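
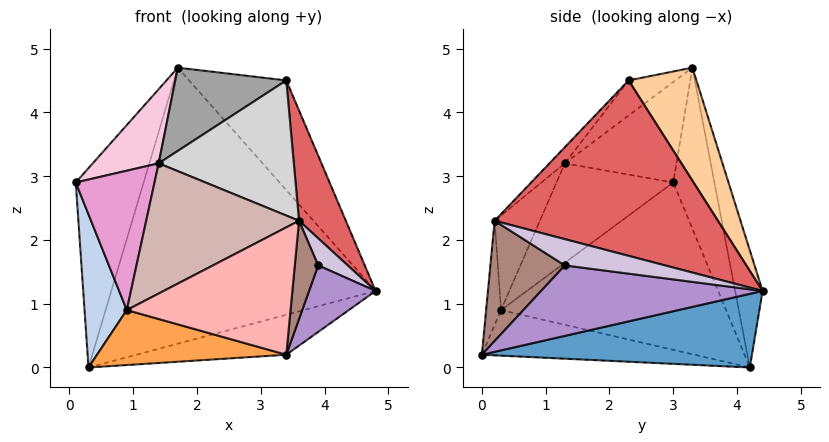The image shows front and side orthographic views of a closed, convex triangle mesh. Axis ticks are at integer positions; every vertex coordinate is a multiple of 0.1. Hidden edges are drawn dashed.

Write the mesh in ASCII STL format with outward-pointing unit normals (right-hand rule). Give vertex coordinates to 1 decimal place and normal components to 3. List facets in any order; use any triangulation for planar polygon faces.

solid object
 facet normal 0.249 0.138 -0.958
  outer loop
   vertex 0.3 4.2 0.0
   vertex 4.8 4.4 1.2
   vertex 3.4 0.0 0.2
  endloop
 endfacet
 facet normal -0.973 -0.183 -0.143
  outer loop
   vertex 0.9 0.3 0.9
   vertex 0.1 3.0 2.9
   vertex 0.3 4.2 0.0
  endloop
 endfacet
 facet normal -0.289 -0.257 -0.922
  outer loop
   vertex 0.9 0.3 0.9
   vertex 0.3 4.2 0.0
   vertex 3.4 0.0 0.2
  endloop
 endfacet
 facet normal 0.455 0.651 0.607
  outer loop
   vertex 1.7 3.3 4.7
   vertex 3.4 2.3 4.5
   vertex 4.8 4.4 1.2
  endloop
 endfacet
 facet normal -0.494 0.815 0.303
  outer loop
   vertex 1.7 3.3 4.7
   vertex 0.3 4.2 0.0
   vertex 0.1 3.0 2.9
  endloop
 endfacet
 facet normal -0.101 0.971 0.216
  outer loop
   vertex 1.7 3.3 4.7
   vertex 4.8 4.4 1.2
   vertex 0.3 4.2 0.0
  endloop
 endfacet
 facet normal 0.941 -0.197 0.274
  outer loop
   vertex 3.6 0.2 2.3
   vertex 4.8 4.4 1.2
   vertex 3.4 2.3 4.5
  endloop
 endfacet
 facet normal -0.090 -0.991 0.103
  outer loop
   vertex 3.6 0.2 2.3
   vertex 0.9 0.3 0.9
   vertex 3.4 0.0 0.2
  endloop
 endfacet
 facet normal 0.955 -0.287 -0.075
  outer loop
   vertex 3.9 1.3 1.6
   vertex 3.4 0.0 0.2
   vertex 4.8 4.4 1.2
  endloop
 endfacet
 facet normal 0.959 -0.283 -0.033
  outer loop
   vertex 3.9 1.3 1.6
   vertex 4.8 4.4 1.2
   vertex 3.6 0.2 2.3
  endloop
 endfacet
 facet normal 0.952 -0.299 -0.062
  outer loop
   vertex 3.9 1.3 1.6
   vertex 3.6 0.2 2.3
   vertex 3.4 0.0 0.2
  endloop
 endfacet
 facet normal -0.256 -0.865 0.432
  outer loop
   vertex 1.4 1.3 3.2
   vertex 0.9 0.3 0.9
   vertex 3.6 0.2 2.3
  endloop
 endfacet
 facet normal -0.763 -0.515 0.390
  outer loop
   vertex 1.4 1.3 3.2
   vertex 0.1 3.0 2.9
   vertex 0.9 0.3 0.9
  endloop
 endfacet
 facet normal -0.656 -0.387 0.648
  outer loop
   vertex 1.4 1.3 3.2
   vertex 1.7 3.3 4.7
   vertex 0.1 3.0 2.9
  endloop
 endfacet
 facet normal -0.236 -0.560 0.794
  outer loop
   vertex 1.4 1.3 3.2
   vertex 3.4 2.3 4.5
   vertex 1.7 3.3 4.7
  endloop
 endfacet
 facet normal -0.082 -0.725 0.684
  outer loop
   vertex 1.4 1.3 3.2
   vertex 3.6 0.2 2.3
   vertex 3.4 2.3 4.5
  endloop
 endfacet
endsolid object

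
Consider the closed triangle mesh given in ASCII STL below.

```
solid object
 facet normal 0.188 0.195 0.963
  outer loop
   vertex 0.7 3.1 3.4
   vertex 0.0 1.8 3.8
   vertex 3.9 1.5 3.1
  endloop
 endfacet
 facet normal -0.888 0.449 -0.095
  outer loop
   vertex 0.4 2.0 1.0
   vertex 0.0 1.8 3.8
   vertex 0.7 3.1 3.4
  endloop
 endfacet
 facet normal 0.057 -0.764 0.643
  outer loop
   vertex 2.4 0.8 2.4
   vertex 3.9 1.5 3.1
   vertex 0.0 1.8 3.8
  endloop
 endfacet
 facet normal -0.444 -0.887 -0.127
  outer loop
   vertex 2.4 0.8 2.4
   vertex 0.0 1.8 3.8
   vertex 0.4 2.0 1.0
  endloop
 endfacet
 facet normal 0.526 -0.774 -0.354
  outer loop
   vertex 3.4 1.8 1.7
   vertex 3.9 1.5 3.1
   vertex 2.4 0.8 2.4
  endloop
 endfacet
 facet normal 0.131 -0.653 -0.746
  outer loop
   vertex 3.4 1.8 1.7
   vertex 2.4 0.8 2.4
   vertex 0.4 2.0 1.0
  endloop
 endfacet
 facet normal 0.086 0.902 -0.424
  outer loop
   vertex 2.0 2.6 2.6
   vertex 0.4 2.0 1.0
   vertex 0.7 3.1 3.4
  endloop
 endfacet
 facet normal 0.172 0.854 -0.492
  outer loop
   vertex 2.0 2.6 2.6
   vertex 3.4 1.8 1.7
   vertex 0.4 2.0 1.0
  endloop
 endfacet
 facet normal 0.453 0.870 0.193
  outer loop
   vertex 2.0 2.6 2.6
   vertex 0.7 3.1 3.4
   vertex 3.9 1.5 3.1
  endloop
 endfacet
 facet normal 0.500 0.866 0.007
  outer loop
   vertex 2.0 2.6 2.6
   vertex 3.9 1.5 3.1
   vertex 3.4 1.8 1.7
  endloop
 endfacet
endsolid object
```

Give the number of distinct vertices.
7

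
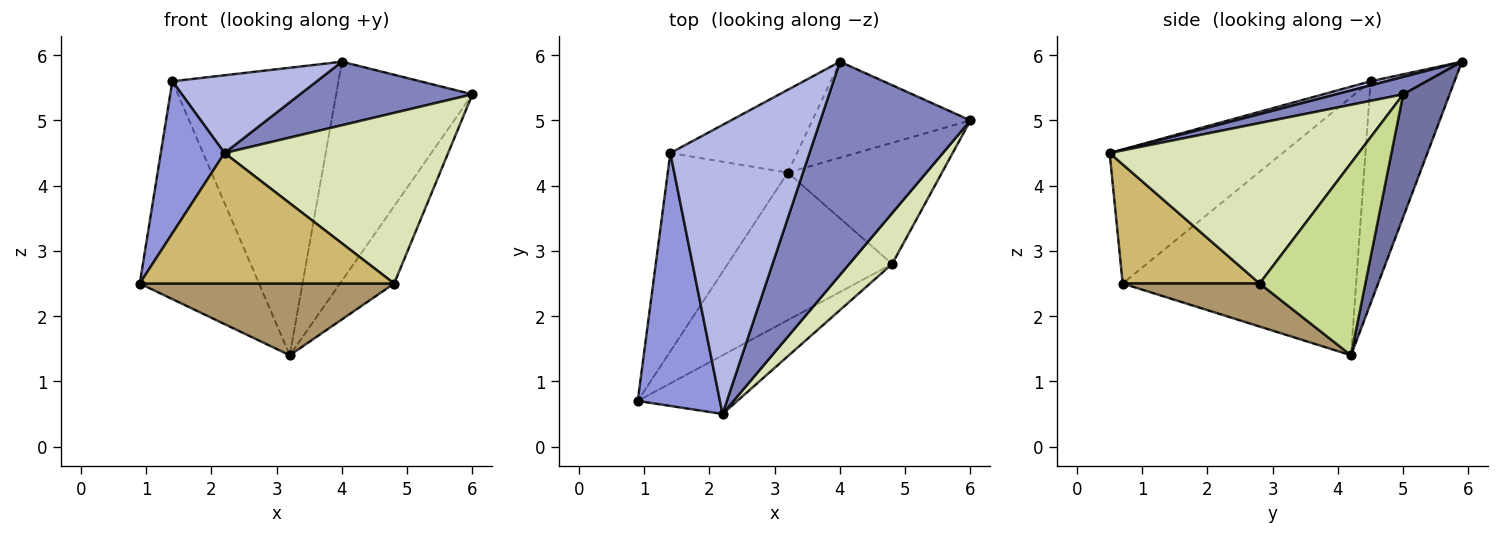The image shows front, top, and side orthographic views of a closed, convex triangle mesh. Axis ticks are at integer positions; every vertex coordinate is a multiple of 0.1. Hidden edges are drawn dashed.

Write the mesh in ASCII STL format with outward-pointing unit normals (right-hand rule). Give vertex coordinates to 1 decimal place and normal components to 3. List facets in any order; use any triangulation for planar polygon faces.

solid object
 facet normal 0.298 0.874 -0.383
  outer loop
   vertex 3.2 4.2 1.4
   vertex 4.0 5.9 5.9
   vertex 6.0 5.0 5.4
  endloop
 endfacet
 facet normal 0.110 -0.284 0.953
  outer loop
   vertex 2.2 0.5 4.5
   vertex 6.0 5.0 5.4
   vertex 4.0 5.9 5.9
  endloop
 endfacet
 facet normal -0.813 -0.300 0.499
  outer loop
   vertex 1.4 4.5 5.6
   vertex 0.9 0.7 2.5
   vertex 2.2 0.5 4.5
  endloop
 endfacet
 facet normal 0.028 -0.260 0.965
  outer loop
   vertex 1.4 4.5 5.6
   vertex 2.2 0.5 4.5
   vertex 4.0 5.9 5.9
  endloop
 endfacet
 facet normal -0.823 0.420 -0.383
  outer loop
   vertex 1.4 4.5 5.6
   vertex 3.2 4.2 1.4
   vertex 0.9 0.7 2.5
  endloop
 endfacet
 facet normal -0.437 0.864 -0.249
  outer loop
   vertex 1.4 4.5 5.6
   vertex 4.0 5.9 5.9
   vertex 3.2 4.2 1.4
  endloop
 endfacet
 facet normal 0.724 0.371 -0.581
  outer loop
   vertex 4.8 2.8 2.5
   vertex 3.2 4.2 1.4
   vertex 6.0 5.0 5.4
  endloop
 endfacet
 facet normal 0.730 -0.655 0.195
  outer loop
   vertex 4.8 2.8 2.5
   vertex 6.0 5.0 5.4
   vertex 2.2 0.5 4.5
  endloop
 endfacet
 facet normal 0.229 -0.426 -0.875
  outer loop
   vertex 4.8 2.8 2.5
   vertex 0.9 0.7 2.5
   vertex 3.2 4.2 1.4
  endloop
 endfacet
 facet normal 0.441 -0.819 -0.368
  outer loop
   vertex 4.8 2.8 2.5
   vertex 2.2 0.5 4.5
   vertex 0.9 0.7 2.5
  endloop
 endfacet
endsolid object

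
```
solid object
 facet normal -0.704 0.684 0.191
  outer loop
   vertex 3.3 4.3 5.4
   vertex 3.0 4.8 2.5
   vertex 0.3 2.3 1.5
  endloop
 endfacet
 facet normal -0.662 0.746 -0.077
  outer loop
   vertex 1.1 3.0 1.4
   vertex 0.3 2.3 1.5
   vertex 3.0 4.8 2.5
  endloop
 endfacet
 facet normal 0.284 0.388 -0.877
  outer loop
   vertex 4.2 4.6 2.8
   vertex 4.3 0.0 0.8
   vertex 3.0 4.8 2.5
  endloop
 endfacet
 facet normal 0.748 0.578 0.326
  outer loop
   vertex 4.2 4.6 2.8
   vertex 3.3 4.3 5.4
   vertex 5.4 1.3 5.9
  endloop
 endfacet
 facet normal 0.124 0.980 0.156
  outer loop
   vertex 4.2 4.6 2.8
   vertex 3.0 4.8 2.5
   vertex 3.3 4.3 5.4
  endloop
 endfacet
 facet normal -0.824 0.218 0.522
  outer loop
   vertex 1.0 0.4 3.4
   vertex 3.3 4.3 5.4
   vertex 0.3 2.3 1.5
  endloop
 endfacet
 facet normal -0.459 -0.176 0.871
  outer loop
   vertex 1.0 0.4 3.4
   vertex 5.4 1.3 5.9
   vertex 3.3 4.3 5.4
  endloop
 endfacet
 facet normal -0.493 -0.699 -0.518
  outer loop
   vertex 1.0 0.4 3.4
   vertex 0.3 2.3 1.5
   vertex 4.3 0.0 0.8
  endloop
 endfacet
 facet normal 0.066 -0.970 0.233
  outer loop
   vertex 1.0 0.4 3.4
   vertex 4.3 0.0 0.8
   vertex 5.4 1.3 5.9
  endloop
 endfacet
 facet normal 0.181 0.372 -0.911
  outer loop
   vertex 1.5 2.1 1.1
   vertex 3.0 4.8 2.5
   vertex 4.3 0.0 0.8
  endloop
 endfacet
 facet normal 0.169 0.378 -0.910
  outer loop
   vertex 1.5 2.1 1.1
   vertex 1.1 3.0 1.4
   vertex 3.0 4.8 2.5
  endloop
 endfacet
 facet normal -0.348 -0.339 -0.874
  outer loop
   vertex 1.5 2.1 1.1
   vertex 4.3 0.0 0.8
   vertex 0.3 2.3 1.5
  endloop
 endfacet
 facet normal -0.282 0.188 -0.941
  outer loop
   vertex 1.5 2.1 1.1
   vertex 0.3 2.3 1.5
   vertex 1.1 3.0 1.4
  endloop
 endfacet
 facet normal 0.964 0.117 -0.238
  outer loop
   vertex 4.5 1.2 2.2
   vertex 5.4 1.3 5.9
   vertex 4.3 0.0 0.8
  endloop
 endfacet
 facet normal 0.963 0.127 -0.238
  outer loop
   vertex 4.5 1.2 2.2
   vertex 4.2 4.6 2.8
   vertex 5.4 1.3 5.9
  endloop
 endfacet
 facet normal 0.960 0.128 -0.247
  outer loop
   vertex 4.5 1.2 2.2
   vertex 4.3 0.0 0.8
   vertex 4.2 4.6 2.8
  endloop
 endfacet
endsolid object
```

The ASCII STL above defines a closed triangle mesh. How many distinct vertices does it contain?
10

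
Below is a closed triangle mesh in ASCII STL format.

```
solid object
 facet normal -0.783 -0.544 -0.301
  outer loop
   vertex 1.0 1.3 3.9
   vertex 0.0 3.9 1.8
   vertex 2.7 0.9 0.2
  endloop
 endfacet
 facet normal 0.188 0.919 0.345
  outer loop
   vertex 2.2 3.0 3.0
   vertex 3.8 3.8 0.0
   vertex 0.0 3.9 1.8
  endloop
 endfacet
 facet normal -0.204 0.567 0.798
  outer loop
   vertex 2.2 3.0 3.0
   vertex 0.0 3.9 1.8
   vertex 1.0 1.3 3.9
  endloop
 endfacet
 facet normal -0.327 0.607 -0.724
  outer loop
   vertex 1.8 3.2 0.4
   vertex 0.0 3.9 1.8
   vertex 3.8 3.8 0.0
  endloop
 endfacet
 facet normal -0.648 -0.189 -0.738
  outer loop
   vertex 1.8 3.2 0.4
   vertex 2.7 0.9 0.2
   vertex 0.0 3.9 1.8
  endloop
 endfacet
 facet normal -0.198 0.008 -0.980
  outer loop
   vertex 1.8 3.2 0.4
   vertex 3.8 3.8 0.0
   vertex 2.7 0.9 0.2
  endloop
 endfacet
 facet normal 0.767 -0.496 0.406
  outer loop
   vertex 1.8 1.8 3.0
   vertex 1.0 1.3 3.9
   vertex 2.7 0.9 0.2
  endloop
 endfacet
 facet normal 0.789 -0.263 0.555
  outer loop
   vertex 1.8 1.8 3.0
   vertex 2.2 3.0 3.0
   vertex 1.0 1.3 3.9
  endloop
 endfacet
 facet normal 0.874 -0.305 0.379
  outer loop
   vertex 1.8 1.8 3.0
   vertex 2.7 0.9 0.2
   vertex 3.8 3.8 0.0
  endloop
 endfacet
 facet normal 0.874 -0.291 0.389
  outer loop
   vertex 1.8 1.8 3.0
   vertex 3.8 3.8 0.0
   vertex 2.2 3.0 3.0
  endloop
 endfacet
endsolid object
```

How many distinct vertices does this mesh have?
7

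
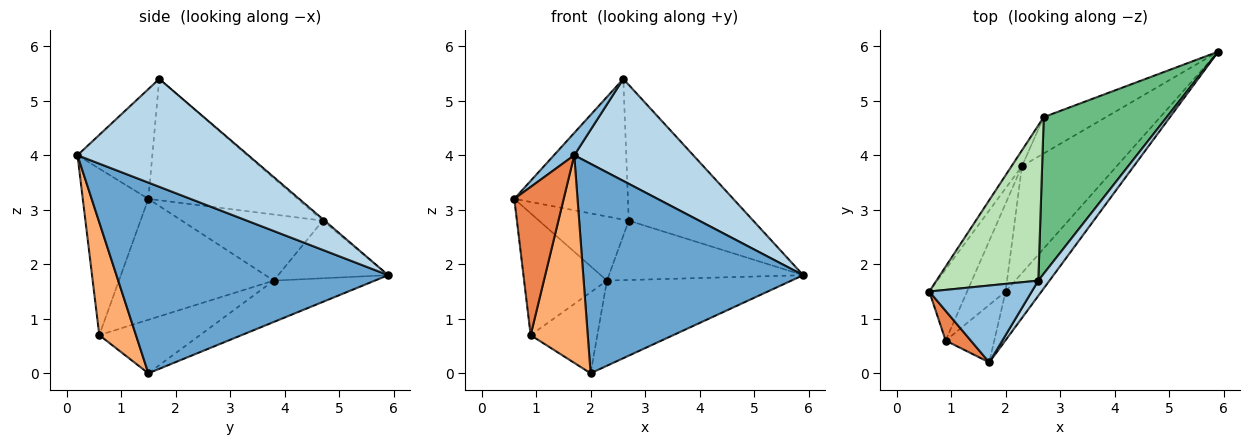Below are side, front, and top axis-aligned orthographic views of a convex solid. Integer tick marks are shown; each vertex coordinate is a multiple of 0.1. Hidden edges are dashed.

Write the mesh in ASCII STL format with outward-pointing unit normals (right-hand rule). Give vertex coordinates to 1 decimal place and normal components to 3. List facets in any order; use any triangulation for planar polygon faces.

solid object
 facet normal 0.769 -0.623 -0.145
  outer loop
   vertex 2.0 1.5 0.0
   vertex 5.9 5.9 1.8
   vertex 1.7 0.2 4.0
  endloop
 endfacet
 facet normal -0.717 -0.195 0.669
  outer loop
   vertex 2.6 1.7 5.4
   vertex 0.6 1.5 3.2
   vertex 1.7 0.2 4.0
  endloop
 endfacet
 facet normal 0.818 -0.570 0.085
  outer loop
   vertex 2.6 1.7 5.4
   vertex 1.7 0.2 4.0
   vertex 5.9 5.9 1.8
  endloop
 endfacet
 facet normal -0.323 0.589 -0.740
  outer loop
   vertex 2.3 3.8 1.7
   vertex 5.9 5.9 1.8
   vertex 2.0 1.5 0.0
  endloop
 endfacet
 facet normal -0.793 -0.597 0.120
  outer loop
   vertex 0.9 0.6 0.7
   vertex 1.7 0.2 4.0
   vertex 0.6 1.5 3.2
  endloop
 endfacet
 facet normal 0.526 -0.820 -0.227
  outer loop
   vertex 0.9 0.6 0.7
   vertex 2.0 1.5 0.0
   vertex 1.7 0.2 4.0
  endloop
 endfacet
 facet normal -0.850 0.455 -0.266
  outer loop
   vertex 0.9 0.6 0.7
   vertex 0.6 1.5 3.2
   vertex 2.3 3.8 1.7
  endloop
 endfacet
 facet normal -0.715 0.474 -0.515
  outer loop
   vertex 0.9 0.6 0.7
   vertex 2.3 3.8 1.7
   vertex 2.0 1.5 0.0
  endloop
 endfacet
 facet normal -0.010 0.655 0.755
  outer loop
   vertex 2.7 4.7 2.8
   vertex 2.6 1.7 5.4
   vertex 5.9 5.9 1.8
  endloop
 endfacet
 facet normal -0.435 0.768 -0.470
  outer loop
   vertex 2.7 4.7 2.8
   vertex 5.9 5.9 1.8
   vertex 2.3 3.8 1.7
  endloop
 endfacet
 facet normal -0.662 0.504 0.556
  outer loop
   vertex 2.7 4.7 2.8
   vertex 0.6 1.5 3.2
   vertex 2.6 1.7 5.4
  endloop
 endfacet
 facet normal -0.836 0.532 -0.131
  outer loop
   vertex 2.7 4.7 2.8
   vertex 2.3 3.8 1.7
   vertex 0.6 1.5 3.2
  endloop
 endfacet
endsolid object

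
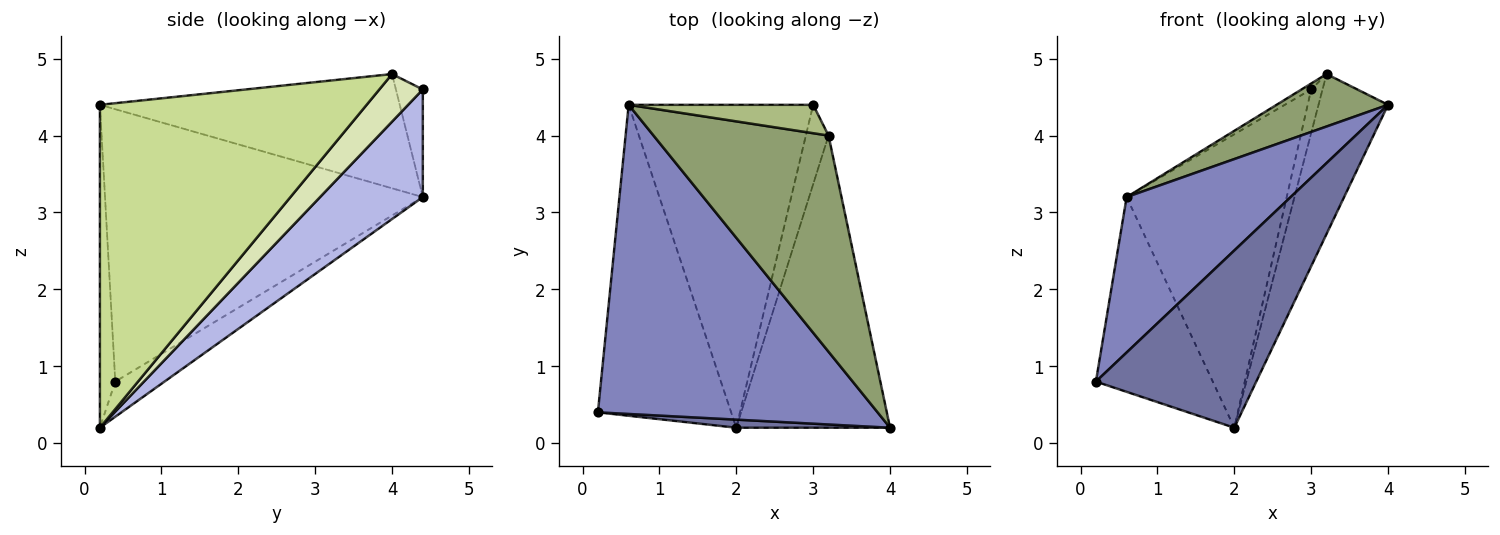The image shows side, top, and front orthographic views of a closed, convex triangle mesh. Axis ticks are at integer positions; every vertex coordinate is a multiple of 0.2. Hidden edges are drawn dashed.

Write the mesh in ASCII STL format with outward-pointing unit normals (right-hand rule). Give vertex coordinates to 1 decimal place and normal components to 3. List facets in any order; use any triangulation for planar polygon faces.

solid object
 facet normal -0.095 -0.994 0.045
  outer loop
   vertex 2.0 0.2 0.2
   vertex 4.0 0.2 4.4
   vertex 0.2 0.4 0.8
  endloop
 endfacet
 facet normal -0.656 -0.339 0.674
  outer loop
   vertex 0.6 4.4 3.2
   vertex 0.2 0.4 0.8
   vertex 4.0 0.2 4.4
  endloop
 endfacet
 facet normal -0.218 0.518 -0.827
  outer loop
   vertex 0.6 4.4 3.2
   vertex 2.0 0.2 0.2
   vertex 0.2 0.4 0.8
  endloop
 endfacet
 facet normal 0.396 0.617 -0.679
  outer loop
   vertex 0.6 4.4 3.2
   vertex 3.0 4.4 4.6
   vertex 2.0 0.2 0.2
  endloop
 endfacet
 facet normal -0.536 -0.199 0.821
  outer loop
   vertex 3.2 4.0 4.8
   vertex 0.6 4.4 3.2
   vertex 4.0 0.2 4.4
  endloop
 endfacet
 facet normal -0.496 0.177 0.850
  outer loop
   vertex 3.2 4.0 4.8
   vertex 3.0 4.4 4.6
   vertex 0.6 4.4 3.2
  endloop
 endfacet
 facet normal 0.879 0.229 -0.419
  outer loop
   vertex 3.2 4.0 4.8
   vertex 4.0 0.2 4.4
   vertex 2.0 0.2 0.2
  endloop
 endfacet
 facet normal 0.878 0.230 -0.419
  outer loop
   vertex 3.2 4.0 4.8
   vertex 2.0 0.2 0.2
   vertex 3.0 4.4 4.6
  endloop
 endfacet
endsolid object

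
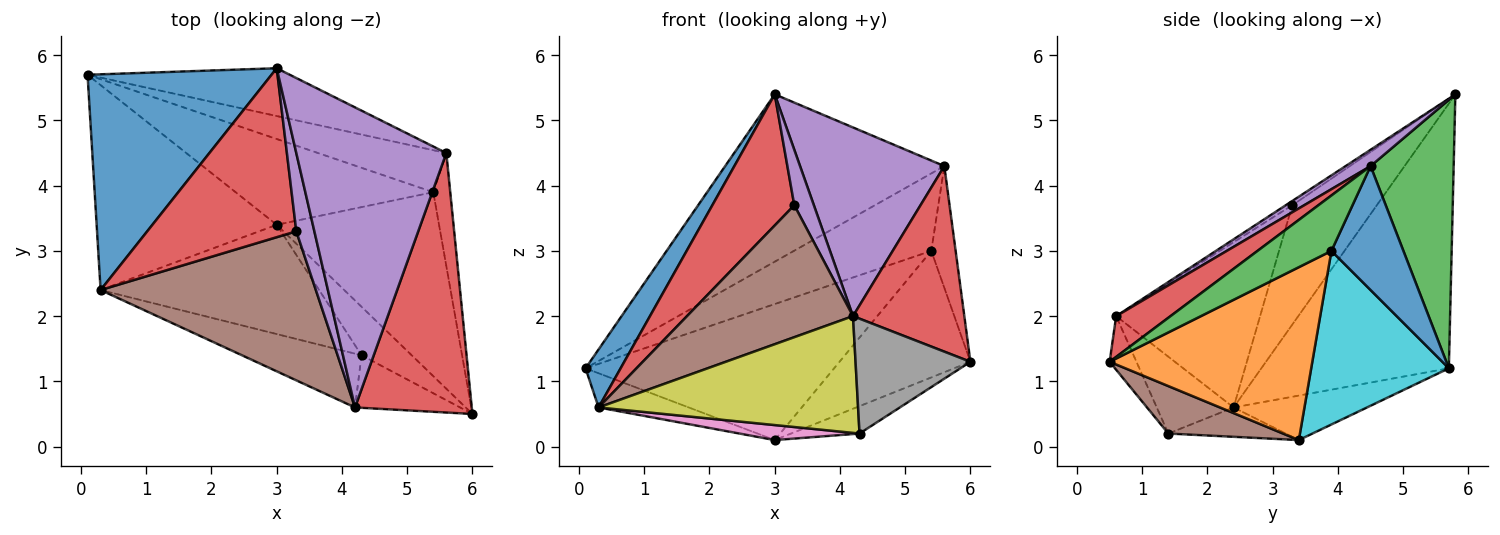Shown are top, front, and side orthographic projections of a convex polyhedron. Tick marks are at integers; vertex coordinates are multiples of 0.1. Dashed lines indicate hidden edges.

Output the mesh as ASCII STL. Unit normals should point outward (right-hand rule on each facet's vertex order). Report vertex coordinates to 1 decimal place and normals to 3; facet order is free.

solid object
 facet normal -0.812 -0.152 0.564
  outer loop
   vertex 0.3 2.4 0.6
   vertex 3.0 5.8 5.4
   vertex 0.1 5.7 1.2
  endloop
 endfacet
 facet normal -0.237 0.160 -0.958
  outer loop
   vertex 0.3 2.4 0.6
   vertex 0.1 5.7 1.2
   vertex 3.0 3.4 0.1
  endloop
 endfacet
 facet normal 0.343 0.903 -0.258
  outer loop
   vertex 5.6 4.5 4.3
   vertex 0.1 5.7 1.2
   vertex 3.0 5.8 5.4
  endloop
 endfacet
 facet normal 0.273 -0.560 0.782
  outer loop
   vertex 4.2 0.6 2.0
   vertex 6.0 0.5 1.3
   vertex 5.6 4.5 4.3
  endloop
 endfacet
 facet normal 0.092 -0.530 0.843
  outer loop
   vertex 4.2 0.6 2.0
   vertex 5.6 4.5 4.3
   vertex 3.0 5.8 5.4
  endloop
 endfacet
 facet normal 0.636 0.380 -0.672
  outer loop
   vertex 4.3 1.4 0.2
   vertex 3.0 3.4 0.1
   vertex 6.0 0.5 1.3
  endloop
 endfacet
 facet normal -0.132 -0.135 -0.982
  outer loop
   vertex 4.3 1.4 0.2
   vertex 0.3 2.4 0.6
   vertex 3.0 3.4 0.1
  endloop
 endfacet
 facet normal -0.208 -0.890 -0.407
  outer loop
   vertex 4.3 1.4 0.2
   vertex 6.0 0.5 1.3
   vertex 4.2 0.6 2.0
  endloop
 endfacet
 facet normal -0.260 -0.877 -0.404
  outer loop
   vertex 4.3 1.4 0.2
   vertex 4.2 0.6 2.0
   vertex 0.3 2.4 0.6
  endloop
 endfacet
 facet normal 0.424 0.766 -0.483
  outer loop
   vertex 5.4 3.9 3.0
   vertex 3.0 3.4 0.1
   vertex 0.1 5.7 1.2
  endloop
 endfacet
 facet normal 0.418 0.799 -0.433
  outer loop
   vertex 5.4 3.9 3.0
   vertex 0.1 5.7 1.2
   vertex 5.6 4.5 4.3
  endloop
 endfacet
 facet normal 0.660 0.426 -0.619
  outer loop
   vertex 5.4 3.9 3.0
   vertex 6.0 0.5 1.3
   vertex 3.0 3.4 0.1
  endloop
 endfacet
 facet normal 0.912 0.300 -0.279
  outer loop
   vertex 5.4 3.9 3.0
   vertex 5.6 4.5 4.3
   vertex 6.0 0.5 1.3
  endloop
 endfacet
 facet normal -0.534 -0.518 0.668
  outer loop
   vertex 3.3 3.3 3.7
   vertex 3.0 5.8 5.4
   vertex 0.3 2.4 0.6
  endloop
 endfacet
 facet normal -0.189 -0.568 0.801
  outer loop
   vertex 3.3 3.3 3.7
   vertex 4.2 0.6 2.0
   vertex 3.0 5.8 5.4
  endloop
 endfacet
 facet normal -0.498 -0.575 0.649
  outer loop
   vertex 3.3 3.3 3.7
   vertex 0.3 2.4 0.6
   vertex 4.2 0.6 2.0
  endloop
 endfacet
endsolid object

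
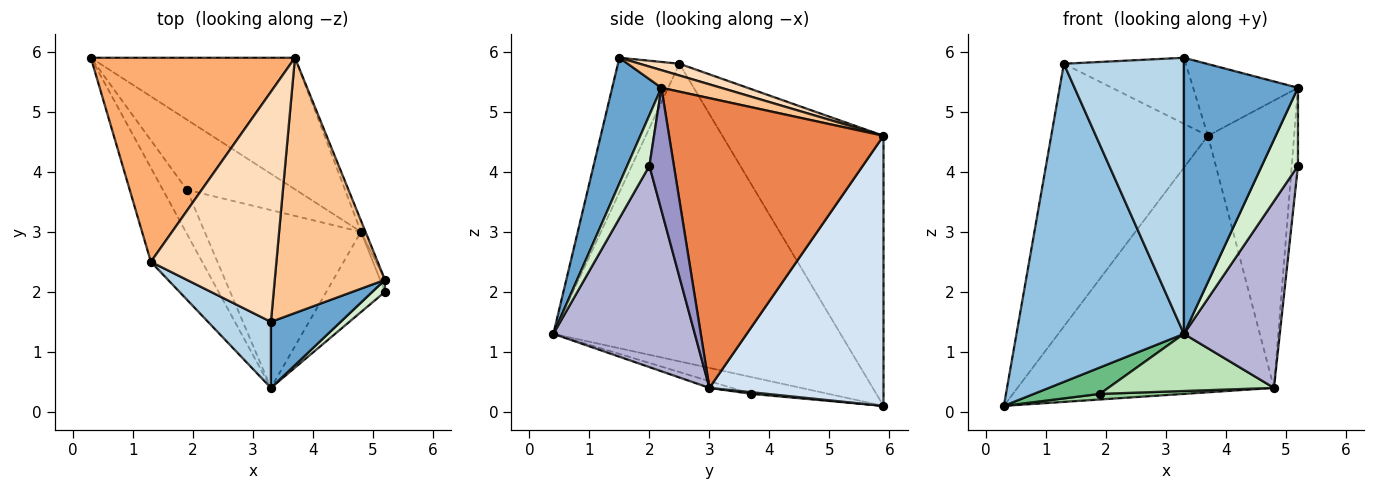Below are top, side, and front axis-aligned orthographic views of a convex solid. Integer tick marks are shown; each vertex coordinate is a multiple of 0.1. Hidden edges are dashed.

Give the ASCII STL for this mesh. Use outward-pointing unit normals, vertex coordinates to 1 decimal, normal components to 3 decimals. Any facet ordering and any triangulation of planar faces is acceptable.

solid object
 facet normal 0.387 -0.897 0.214
  outer loop
   vertex 3.3 1.5 5.9
   vertex 3.3 0.4 1.3
   vertex 5.2 2.2 5.4
  endloop
 endfacet
 facet normal -0.854 -0.498 -0.147
  outer loop
   vertex 1.3 2.5 5.8
   vertex 0.3 5.9 0.1
   vertex 3.3 0.4 1.3
  endloop
 endfacet
 facet normal -0.446 -0.871 0.208
  outer loop
   vertex 1.3 2.5 5.8
   vertex 3.3 0.4 1.3
   vertex 3.3 1.5 5.9
  endloop
 endfacet
 facet normal 0.517 0.762 -0.391
  outer loop
   vertex 3.7 5.9 4.6
   vertex 4.8 3.0 0.4
   vertex 0.3 5.9 0.1
  endloop
 endfacet
 facet normal 0.928 0.373 -0.015
  outer loop
   vertex 3.7 5.9 4.6
   vertex 5.2 2.2 5.4
   vertex 4.8 3.0 0.4
  endloop
 endfacet
 facet normal -0.630 0.613 0.476
  outer loop
   vertex 3.7 5.9 4.6
   vertex 0.3 5.9 0.1
   vertex 1.3 2.5 5.8
  endloop
 endfacet
 facet normal 0.152 0.267 0.952
  outer loop
   vertex 3.7 5.9 4.6
   vertex 3.3 1.5 5.9
   vertex 5.2 2.2 5.4
  endloop
 endfacet
 facet normal 0.089 0.275 0.957
  outer loop
   vertex 3.7 5.9 4.6
   vertex 1.3 2.5 5.8
   vertex 3.3 1.5 5.9
  endloop
 endfacet
 facet normal -0.515 -0.441 -0.735
  outer loop
   vertex 1.9 3.7 0.3
   vertex 3.3 0.4 1.3
   vertex 0.3 5.9 0.1
  endloop
 endfacet
 facet normal 0.015 -0.080 -0.997
  outer loop
   vertex 1.9 3.7 0.3
   vertex 0.3 5.9 0.1
   vertex 4.8 3.0 0.4
  endloop
 endfacet
 facet normal -0.041 -0.306 -0.951
  outer loop
   vertex 1.9 3.7 0.3
   vertex 4.8 3.0 0.4
   vertex 3.3 0.4 1.3
  endloop
 endfacet
 facet normal 0.520 -0.844 0.130
  outer loop
   vertex 5.2 2.0 4.1
   vertex 5.2 2.2 5.4
   vertex 3.3 0.4 1.3
  endloop
 endfacet
 facet normal 0.968 0.247 -0.038
  outer loop
   vertex 5.2 2.0 4.1
   vertex 4.8 3.0 0.4
   vertex 5.2 2.2 5.4
  endloop
 endfacet
 facet normal 0.805 -0.545 -0.234
  outer loop
   vertex 5.2 2.0 4.1
   vertex 3.3 0.4 1.3
   vertex 4.8 3.0 0.4
  endloop
 endfacet
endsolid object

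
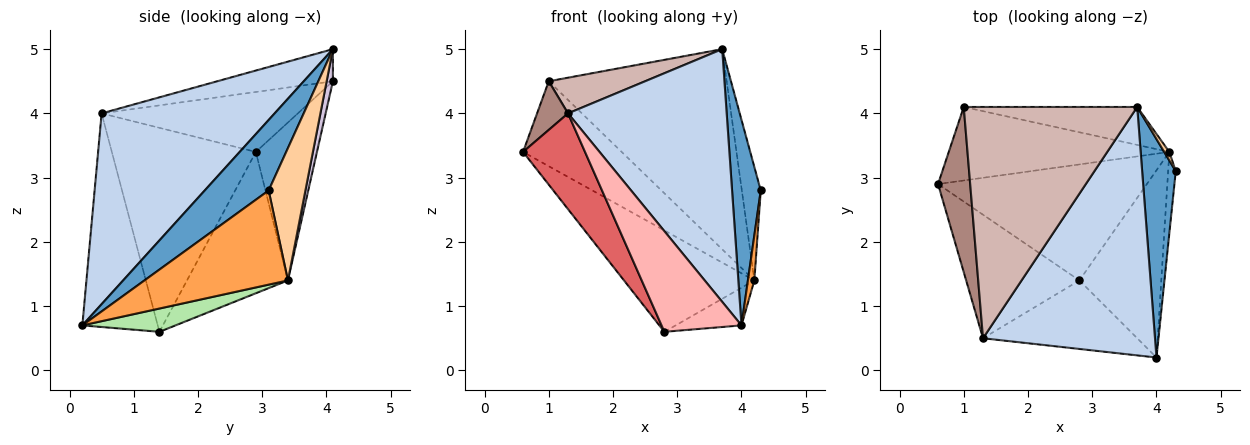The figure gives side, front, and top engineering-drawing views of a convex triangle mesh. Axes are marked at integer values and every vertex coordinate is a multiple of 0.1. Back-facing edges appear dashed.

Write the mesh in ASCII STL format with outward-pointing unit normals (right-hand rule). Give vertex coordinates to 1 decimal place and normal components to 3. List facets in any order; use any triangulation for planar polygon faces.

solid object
 facet normal 0.837 -0.375 0.399
  outer loop
   vertex 3.7 4.1 5.0
   vertex 4.0 0.2 0.7
   vertex 4.3 3.1 2.8
  endloop
 endfacet
 facet normal 0.614 -0.563 0.553
  outer loop
   vertex 1.3 0.5 4.0
   vertex 4.0 0.2 0.7
   vertex 3.7 4.1 5.0
  endloop
 endfacet
 facet normal 0.996 -0.045 -0.081
  outer loop
   vertex 4.2 3.4 1.4
   vertex 4.3 3.1 2.8
   vertex 4.0 0.2 0.7
  endloop
 endfacet
 facet normal 0.889 0.457 0.035
  outer loop
   vertex 4.2 3.4 1.4
   vertex 3.7 4.1 5.0
   vertex 4.3 3.1 2.8
  endloop
 endfacet
 facet normal -0.454 0.586 -0.671
  outer loop
   vertex 2.8 1.4 0.6
   vertex 0.6 2.9 3.4
   vertex 4.2 3.4 1.4
  endloop
 endfacet
 facet normal 0.269 0.190 -0.944
  outer loop
   vertex 2.8 1.4 0.6
   vertex 4.2 3.4 1.4
   vertex 4.0 0.2 0.7
  endloop
 endfacet
 facet normal -0.818 -0.352 -0.454
  outer loop
   vertex 2.8 1.4 0.6
   vertex 1.3 0.5 4.0
   vertex 0.6 2.9 3.4
  endloop
 endfacet
 facet normal -0.615 -0.652 -0.444
  outer loop
   vertex 2.8 1.4 0.6
   vertex 4.0 0.2 0.7
   vertex 1.3 0.5 4.0
  endloop
 endfacet
 facet normal -0.424 0.685 -0.593
  outer loop
   vertex 1.0 4.1 4.5
   vertex 4.2 3.4 1.4
   vertex 0.6 2.9 3.4
  endloop
 endfacet
 facet normal 0.034 0.982 -0.186
  outer loop
   vertex 1.0 4.1 4.5
   vertex 3.7 4.1 5.0
   vertex 4.2 3.4 1.4
  endloop
 endfacet
 facet normal -0.873 -0.138 0.468
  outer loop
   vertex 1.0 4.1 4.5
   vertex 0.6 2.9 3.4
   vertex 1.3 0.5 4.0
  endloop
 endfacet
 facet normal -0.180 -0.150 0.972
  outer loop
   vertex 1.0 4.1 4.5
   vertex 1.3 0.5 4.0
   vertex 3.7 4.1 5.0
  endloop
 endfacet
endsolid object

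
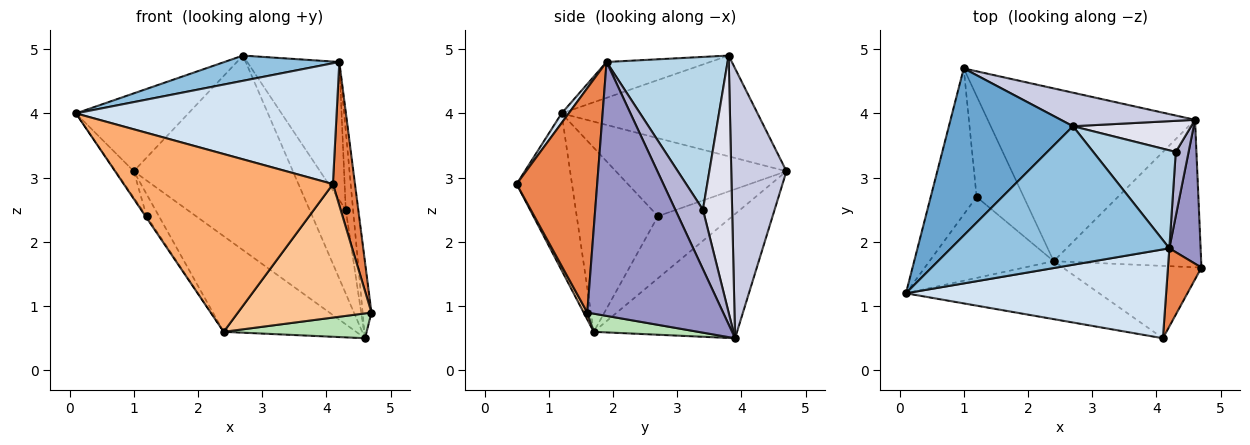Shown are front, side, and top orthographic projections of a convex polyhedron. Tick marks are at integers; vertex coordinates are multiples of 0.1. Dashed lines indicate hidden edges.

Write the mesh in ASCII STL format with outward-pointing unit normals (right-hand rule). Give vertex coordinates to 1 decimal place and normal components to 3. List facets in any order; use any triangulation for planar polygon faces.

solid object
 facet normal -0.593 0.340 0.730
  outer loop
   vertex 2.7 3.8 4.9
   vertex 1.0 4.7 3.1
   vertex 0.1 1.2 4.0
  endloop
 endfacet
 facet normal -0.159 -0.177 0.971
  outer loop
   vertex 4.2 1.9 4.8
   vertex 2.7 3.8 4.9
   vertex 0.1 1.2 4.0
  endloop
 endfacet
 facet normal 0.731 0.556 0.395
  outer loop
   vertex 4.3 3.4 2.5
   vertex 2.7 3.8 4.9
   vertex 4.2 1.9 4.8
  endloop
 endfacet
 facet normal 0.022 -0.805 0.592
  outer loop
   vertex 4.1 0.5 2.9
   vertex 4.2 1.9 4.8
   vertex 0.1 1.2 4.0
  endloop
 endfacet
 facet normal 0.955 -0.262 0.143
  outer loop
   vertex 4.1 0.5 2.9
   vertex 4.7 1.6 0.9
   vertex 4.2 1.9 4.8
  endloop
 endfacet
 facet normal -0.244 -0.922 -0.301
  outer loop
   vertex 4.1 0.5 2.9
   vertex 0.1 1.2 4.0
   vertex 2.4 1.7 0.6
  endloop
 endfacet
 facet normal 0.024 -0.879 -0.476
  outer loop
   vertex 4.1 0.5 2.9
   vertex 2.4 1.7 0.6
   vertex 4.7 1.6 0.9
  endloop
 endfacet
 facet normal -0.858 0.091 -0.505
  outer loop
   vertex 1.2 2.7 2.4
   vertex 0.1 1.2 4.0
   vertex 1.0 4.7 3.1
  endloop
 endfacet
 facet normal -0.829 0.012 -0.559
  outer loop
   vertex 1.2 2.7 2.4
   vertex 2.4 1.7 0.6
   vertex 0.1 1.2 4.0
  endloop
 endfacet
 facet normal -0.790 0.131 -0.599
  outer loop
   vertex 1.2 2.7 2.4
   vertex 1.0 4.7 3.1
   vertex 2.4 1.7 0.6
  endloop
 endfacet
 facet normal 0.121 -0.165 -0.979
  outer loop
   vertex 4.6 3.9 0.5
   vertex 4.7 1.6 0.9
   vertex 2.4 1.7 0.6
  endloop
 endfacet
 facet normal -0.464 0.429 -0.775
  outer loop
   vertex 4.6 3.9 0.5
   vertex 2.4 1.7 0.6
   vertex 1.0 4.7 3.1
  endloop
 endfacet
 facet normal 0.990 0.064 0.122
  outer loop
   vertex 4.6 3.9 0.5
   vertex 4.2 1.9 4.8
   vertex 4.7 1.6 0.9
  endloop
 endfacet
 facet normal 0.946 0.251 0.205
  outer loop
   vertex 4.6 3.9 0.5
   vertex 4.3 3.4 2.5
   vertex 4.2 1.9 4.8
  endloop
 endfacet
 facet normal 0.323 0.933 0.161
  outer loop
   vertex 4.6 3.9 0.5
   vertex 1.0 4.7 3.1
   vertex 2.7 3.8 4.9
  endloop
 endfacet
 facet normal 0.603 0.748 0.277
  outer loop
   vertex 4.6 3.9 0.5
   vertex 2.7 3.8 4.9
   vertex 4.3 3.4 2.5
  endloop
 endfacet
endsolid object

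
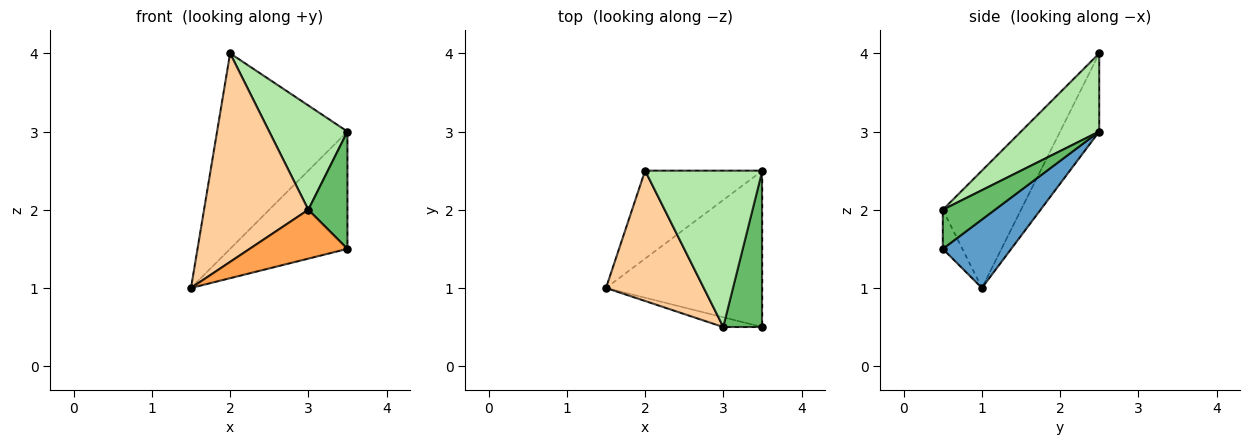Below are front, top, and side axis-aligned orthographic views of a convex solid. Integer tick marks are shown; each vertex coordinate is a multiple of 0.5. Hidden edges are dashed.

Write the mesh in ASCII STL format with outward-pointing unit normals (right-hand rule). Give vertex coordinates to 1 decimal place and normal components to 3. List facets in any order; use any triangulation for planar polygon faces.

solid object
 facet normal 0.330 0.566 -0.755
  outer loop
   vertex 3.5 2.5 3.0
   vertex 3.5 0.5 1.5
   vertex 1.5 1.0 1.0
  endloop
 endfacet
 facet normal -0.264 0.880 -0.396
  outer loop
   vertex 2.0 2.5 4.0
   vertex 3.5 2.5 3.0
   vertex 1.5 1.0 1.0
  endloop
 endfacet
 facet normal -0.192 -0.962 -0.192
  outer loop
   vertex 3.0 0.5 2.0
   vertex 1.5 1.0 1.0
   vertex 3.5 0.5 1.5
  endloop
 endfacet
 facet normal -0.537 -0.716 0.447
  outer loop
   vertex 3.0 0.5 2.0
   vertex 2.0 2.5 4.0
   vertex 1.5 1.0 1.0
  endloop
 endfacet
 facet normal 0.625 -0.469 0.625
  outer loop
   vertex 3.0 0.5 2.0
   vertex 3.5 0.5 1.5
   vertex 3.5 2.5 3.0
  endloop
 endfacet
 facet normal 0.485 -0.485 0.728
  outer loop
   vertex 3.0 0.5 2.0
   vertex 3.5 2.5 3.0
   vertex 2.0 2.5 4.0
  endloop
 endfacet
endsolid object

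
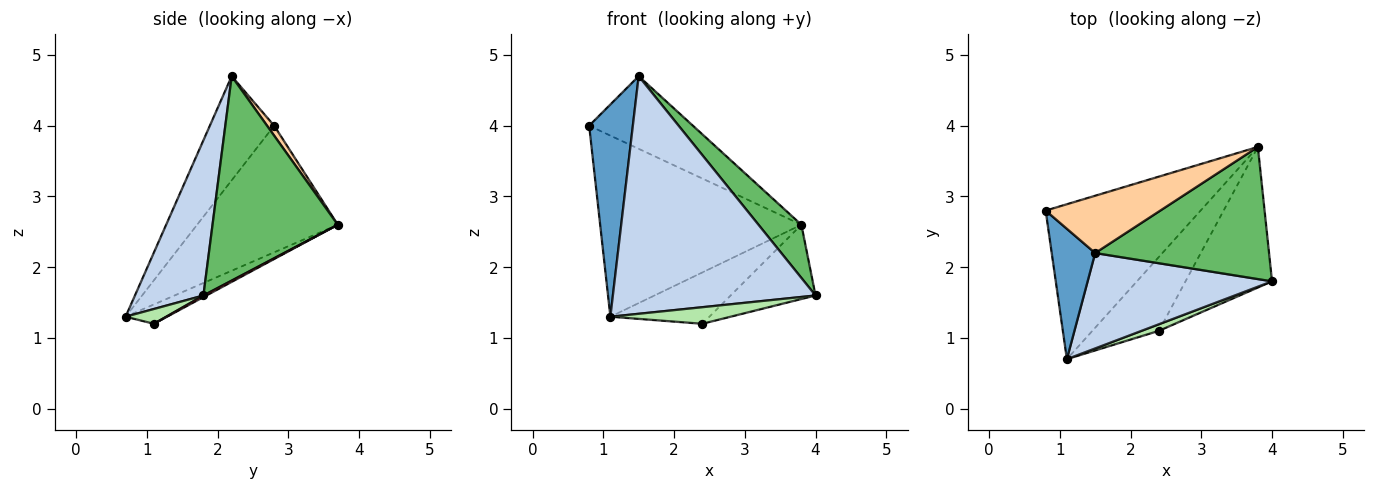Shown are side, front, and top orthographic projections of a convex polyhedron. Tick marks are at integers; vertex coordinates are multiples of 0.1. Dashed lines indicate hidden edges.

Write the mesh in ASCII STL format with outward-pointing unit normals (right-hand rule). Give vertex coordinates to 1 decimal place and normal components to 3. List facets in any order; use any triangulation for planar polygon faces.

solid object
 facet normal -0.782 -0.531 0.326
  outer loop
   vertex 1.5 2.2 4.7
   vertex 0.8 2.8 4.0
   vertex 1.1 0.7 1.3
  endloop
 endfacet
 facet normal 0.299 -0.886 0.355
  outer loop
   vertex 1.5 2.2 4.7
   vertex 1.1 0.7 1.3
   vertex 4.0 1.8 1.6
  endloop
 endfacet
 facet normal -0.469 0.671 -0.574
  outer loop
   vertex 3.8 3.7 2.6
   vertex 1.1 0.7 1.3
   vertex 0.8 2.8 4.0
  endloop
 endfacet
 facet normal 0.053 0.784 0.619
  outer loop
   vertex 3.8 3.7 2.6
   vertex 0.8 2.8 4.0
   vertex 1.5 2.2 4.7
  endloop
 endfacet
 facet normal 0.737 -0.252 0.627
  outer loop
   vertex 3.8 3.7 2.6
   vertex 1.5 2.2 4.7
   vertex 4.0 1.8 1.6
  endloop
 endfacet
 facet normal 0.300 -0.887 0.352
  outer loop
   vertex 2.4 1.1 1.2
   vertex 4.0 1.8 1.6
   vertex 1.1 0.7 1.3
  endloop
 endfacet
 facet normal 0.017 0.467 -0.884
  outer loop
   vertex 2.4 1.1 1.2
   vertex 3.8 3.7 2.6
   vertex 4.0 1.8 1.6
  endloop
 endfacet
 facet normal -0.232 0.555 -0.799
  outer loop
   vertex 2.4 1.1 1.2
   vertex 1.1 0.7 1.3
   vertex 3.8 3.7 2.6
  endloop
 endfacet
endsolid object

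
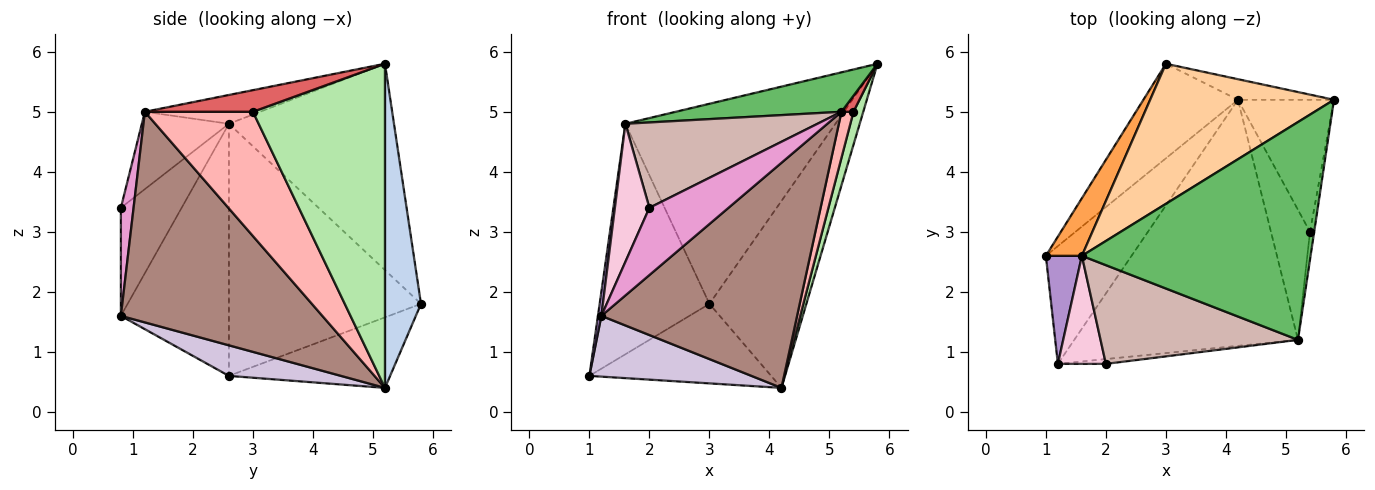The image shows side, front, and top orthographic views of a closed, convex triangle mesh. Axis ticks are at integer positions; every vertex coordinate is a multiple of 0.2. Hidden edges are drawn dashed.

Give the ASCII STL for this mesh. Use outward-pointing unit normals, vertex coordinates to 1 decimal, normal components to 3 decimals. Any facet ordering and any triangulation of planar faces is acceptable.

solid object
 facet normal -0.496 0.559 -0.665
  outer loop
   vertex 4.2 5.2 0.4
   vertex 1.0 2.6 0.6
   vertex 3.0 5.8 1.8
  endloop
 endfacet
 facet normal 0.346 0.932 -0.103
  outer loop
   vertex 4.2 5.2 0.4
   vertex 3.0 5.8 1.8
   vertex 5.8 5.2 5.8
  endloop
 endfacet
 facet normal -0.862 0.492 0.123
  outer loop
   vertex 1.6 2.6 4.8
   vertex 3.0 5.8 1.8
   vertex 1.0 2.6 0.6
  endloop
 endfacet
 facet normal -0.541 0.689 0.482
  outer loop
   vertex 1.6 2.6 4.8
   vertex 5.8 5.2 5.8
   vertex 3.0 5.8 1.8
  endloop
 endfacet
 facet normal -0.123 -0.177 0.977
  outer loop
   vertex 1.6 2.6 4.8
   vertex 5.2 1.2 5.0
   vertex 5.8 5.2 5.8
  endloop
 endfacet
 facet normal 0.956 -0.071 -0.283
  outer loop
   vertex 5.4 3.0 5.0
   vertex 4.2 5.2 0.4
   vertex 5.8 5.2 5.8
  endloop
 endfacet
 facet normal 0.976 -0.108 -0.190
  outer loop
   vertex 5.4 3.0 5.0
   vertex 5.8 5.2 5.8
   vertex 5.2 1.2 5.0
  endloop
 endfacet
 facet normal 0.949 -0.105 -0.298
  outer loop
   vertex 5.4 3.0 5.0
   vertex 5.2 1.2 5.0
   vertex 4.2 5.2 0.4
  endloop
 endfacet
 facet normal -0.989 -0.031 0.141
  outer loop
   vertex 1.2 0.8 1.6
   vertex 1.6 2.6 4.8
   vertex 1.0 2.6 0.6
  endloop
 endfacet
 facet normal 0.302 -0.437 -0.847
  outer loop
   vertex 1.2 0.8 1.6
   vertex 1.0 2.6 0.6
   vertex 4.2 5.2 0.4
  endloop
 endfacet
 facet normal 0.571 -0.554 -0.606
  outer loop
   vertex 1.2 0.8 1.6
   vertex 4.2 5.2 0.4
   vertex 5.2 1.2 5.0
  endloop
 endfacet
 facet normal -0.284 -0.627 0.725
  outer loop
   vertex 2.0 0.8 3.4
   vertex 5.2 1.2 5.0
   vertex 1.6 2.6 4.8
  endloop
 endfacet
 facet normal 0.158 -0.985 -0.070
  outer loop
   vertex 2.0 0.8 3.4
   vertex 1.2 0.8 1.6
   vertex 5.2 1.2 5.0
  endloop
 endfacet
 facet normal -0.811 -0.461 0.360
  outer loop
   vertex 2.0 0.8 3.4
   vertex 1.6 2.6 4.8
   vertex 1.2 0.8 1.6
  endloop
 endfacet
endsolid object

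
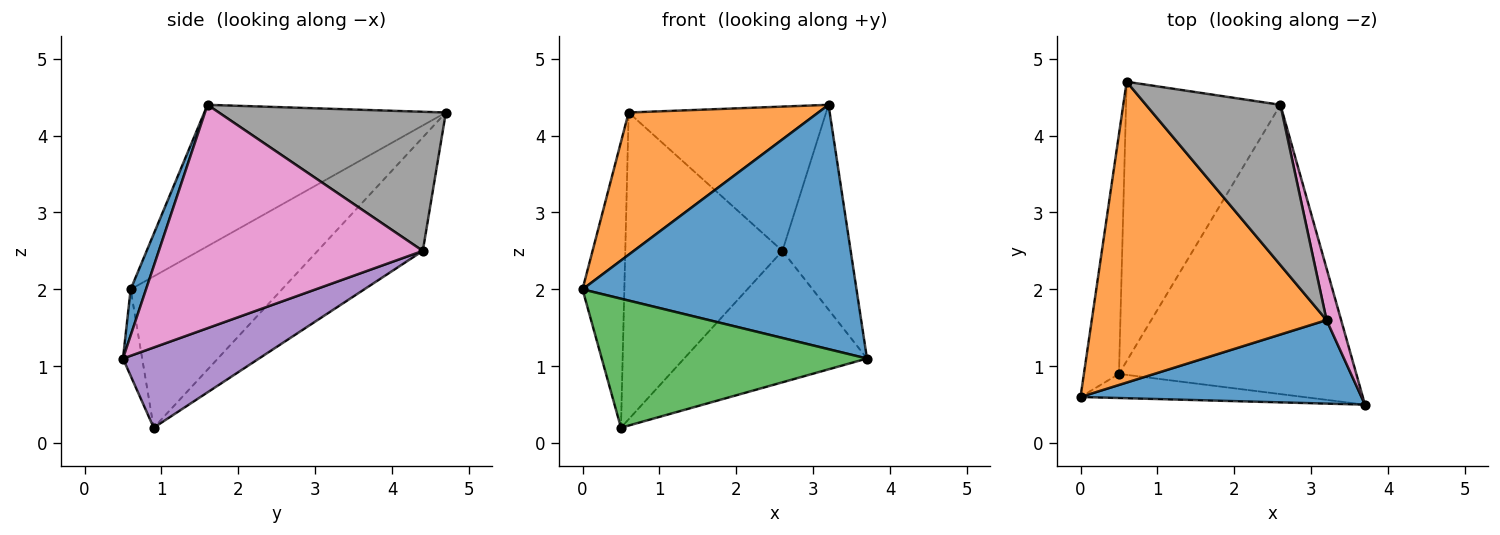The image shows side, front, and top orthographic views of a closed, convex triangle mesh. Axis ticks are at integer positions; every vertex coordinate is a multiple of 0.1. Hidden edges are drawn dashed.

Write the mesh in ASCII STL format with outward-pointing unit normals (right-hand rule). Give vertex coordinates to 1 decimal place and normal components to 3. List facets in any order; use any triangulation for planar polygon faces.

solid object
 facet normal 0.053 -0.945 0.323
  outer loop
   vertex 3.2 1.6 4.4
   vertex 0.0 0.6 2.0
   vertex 3.7 0.5 1.1
  endloop
 endfacet
 facet normal -0.478 -0.375 0.794
  outer loop
   vertex 3.2 1.6 4.4
   vertex 0.6 4.7 4.3
   vertex 0.0 0.6 2.0
  endloop
 endfacet
 facet normal -0.071 -0.981 -0.183
  outer loop
   vertex 0.5 0.9 0.2
   vertex 3.7 0.5 1.1
   vertex 0.0 0.6 2.0
  endloop
 endfacet
 facet normal -0.941 0.260 -0.218
  outer loop
   vertex 0.5 0.9 0.2
   vertex 0.0 0.6 2.0
   vertex 0.6 4.7 4.3
  endloop
 endfacet
 facet normal 0.294 0.395 -0.870
  outer loop
   vertex 2.6 4.4 2.5
   vertex 3.7 0.5 1.1
   vertex 0.5 0.9 0.2
  endloop
 endfacet
 facet normal -0.444 0.663 -0.603
  outer loop
   vertex 2.6 4.4 2.5
   vertex 0.5 0.9 0.2
   vertex 0.6 4.7 4.3
  endloop
 endfacet
 facet normal 0.966 0.250 0.063
  outer loop
   vertex 2.6 4.4 2.5
   vertex 3.2 1.6 4.4
   vertex 3.7 0.5 1.1
  endloop
 endfacet
 facet normal 0.610 0.530 0.589
  outer loop
   vertex 2.6 4.4 2.5
   vertex 0.6 4.7 4.3
   vertex 3.2 1.6 4.4
  endloop
 endfacet
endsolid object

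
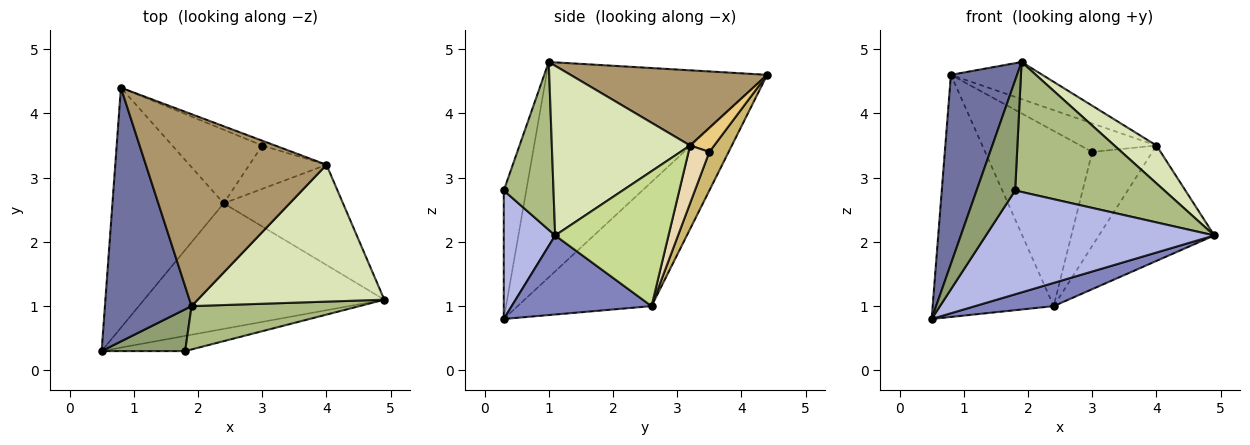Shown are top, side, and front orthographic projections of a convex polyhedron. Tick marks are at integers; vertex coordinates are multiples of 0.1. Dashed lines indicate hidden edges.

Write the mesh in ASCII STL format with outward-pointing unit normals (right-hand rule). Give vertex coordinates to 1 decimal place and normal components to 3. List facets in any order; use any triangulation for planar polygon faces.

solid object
 facet normal -0.894 -0.268 0.360
  outer loop
   vertex 1.9 1.0 4.8
   vertex 0.8 4.4 4.6
   vertex 0.5 0.3 0.8
  endloop
 endfacet
 facet normal 0.308 -0.173 -0.936
  outer loop
   vertex 2.4 2.6 1.0
   vertex 4.9 1.1 2.1
   vertex 0.5 0.3 0.8
  endloop
 endfacet
 facet normal -0.618 0.558 -0.554
  outer loop
   vertex 2.4 2.6 1.0
   vertex 0.5 0.3 0.8
   vertex 0.8 4.4 4.6
  endloop
 endfacet
 facet normal 0.217 -0.966 -0.141
  outer loop
   vertex 1.8 0.3 2.8
   vertex 0.5 0.3 0.8
   vertex 4.9 1.1 2.1
  endloop
 endfacet
 facet normal -0.479 -0.821 0.311
  outer loop
   vertex 1.8 0.3 2.8
   vertex 1.9 1.0 4.8
   vertex 0.5 0.3 0.8
  endloop
 endfacet
 facet normal 0.302 -0.905 0.302
  outer loop
   vertex 1.8 0.3 2.8
   vertex 4.9 1.1 2.1
   vertex 1.9 1.0 4.8
  endloop
 endfacet
 facet normal 0.596 0.606 -0.527
  outer loop
   vertex 4.0 3.2 3.5
   vertex 4.9 1.1 2.1
   vertex 2.4 2.6 1.0
  endloop
 endfacet
 facet normal 0.659 -0.201 0.725
  outer loop
   vertex 4.0 3.2 3.5
   vertex 1.9 1.0 4.8
   vertex 4.9 1.1 2.1
  endloop
 endfacet
 facet normal 0.378 0.176 0.909
  outer loop
   vertex 4.0 3.2 3.5
   vertex 0.8 4.4 4.6
   vertex 1.9 1.0 4.8
  endloop
 endfacet
 facet normal 0.164 0.910 -0.382
  outer loop
   vertex 3.0 3.5 3.4
   vertex 2.4 2.6 1.0
   vertex 0.8 4.4 4.6
  endloop
 endfacet
 facet normal 0.298 0.941 -0.159
  outer loop
   vertex 3.0 3.5 3.4
   vertex 0.8 4.4 4.6
   vertex 4.0 3.2 3.5
  endloop
 endfacet
 facet normal 0.300 0.866 -0.400
  outer loop
   vertex 3.0 3.5 3.4
   vertex 4.0 3.2 3.5
   vertex 2.4 2.6 1.0
  endloop
 endfacet
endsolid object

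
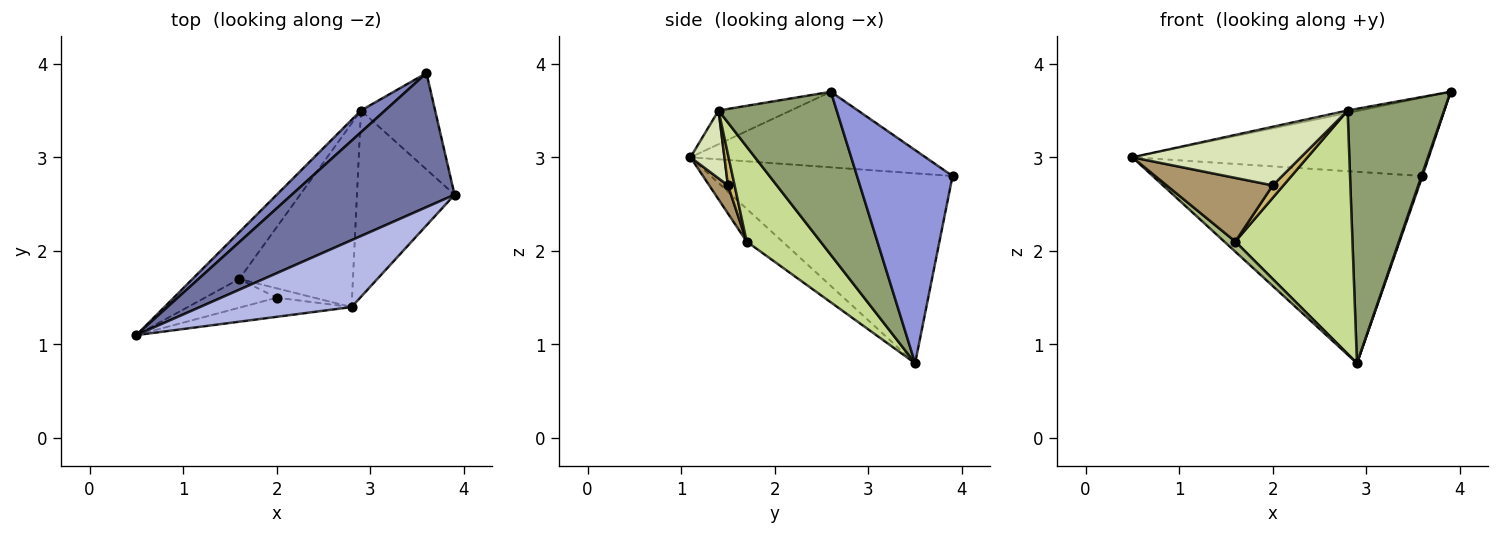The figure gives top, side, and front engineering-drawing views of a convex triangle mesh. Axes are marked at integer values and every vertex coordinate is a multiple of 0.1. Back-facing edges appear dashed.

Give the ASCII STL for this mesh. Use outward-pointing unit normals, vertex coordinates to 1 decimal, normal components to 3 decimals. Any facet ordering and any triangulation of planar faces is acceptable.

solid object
 facet normal -0.372 0.469 0.801
  outer loop
   vertex 3.6 3.9 2.8
   vertex 0.5 1.1 3.0
   vertex 3.9 2.6 3.7
  endloop
 endfacet
 facet normal -0.665 0.742 0.084
  outer loop
   vertex 2.9 3.5 0.8
   vertex 0.5 1.1 3.0
   vertex 3.6 3.9 2.8
  endloop
 endfacet
 facet normal 0.944 -0.010 -0.329
  outer loop
   vertex 2.9 3.5 0.8
   vertex 3.6 3.9 2.8
   vertex 3.9 2.6 3.7
  endloop
 endfacet
 facet normal -0.217 0.036 0.976
  outer loop
   vertex 2.8 1.4 3.5
   vertex 3.9 2.6 3.7
   vertex 0.5 1.1 3.0
  endloop
 endfacet
 facet normal 0.703 -0.574 -0.420
  outer loop
   vertex 2.8 1.4 3.5
   vertex 2.9 3.5 0.8
   vertex 3.9 2.6 3.7
  endloop
 endfacet
 facet normal -0.565 -0.175 -0.807
  outer loop
   vertex 1.6 1.7 2.1
   vertex 0.5 1.1 3.0
   vertex 2.9 3.5 0.8
  endloop
 endfacet
 facet normal 0.449 -0.713 -0.538
  outer loop
   vertex 1.6 1.7 2.1
   vertex 2.9 3.5 0.8
   vertex 2.8 1.4 3.5
  endloop
 endfacet
 facet normal 0.188 -0.934 -0.305
  outer loop
   vertex 2.0 1.5 2.7
   vertex 2.8 1.4 3.5
   vertex 0.5 1.1 3.0
  endloop
 endfacet
 facet normal 0.159 -0.900 -0.406
  outer loop
   vertex 2.0 1.5 2.7
   vertex 0.5 1.1 3.0
   vertex 1.6 1.7 2.1
  endloop
 endfacet
 facet normal 0.447 -0.716 -0.537
  outer loop
   vertex 2.0 1.5 2.7
   vertex 1.6 1.7 2.1
   vertex 2.8 1.4 3.5
  endloop
 endfacet
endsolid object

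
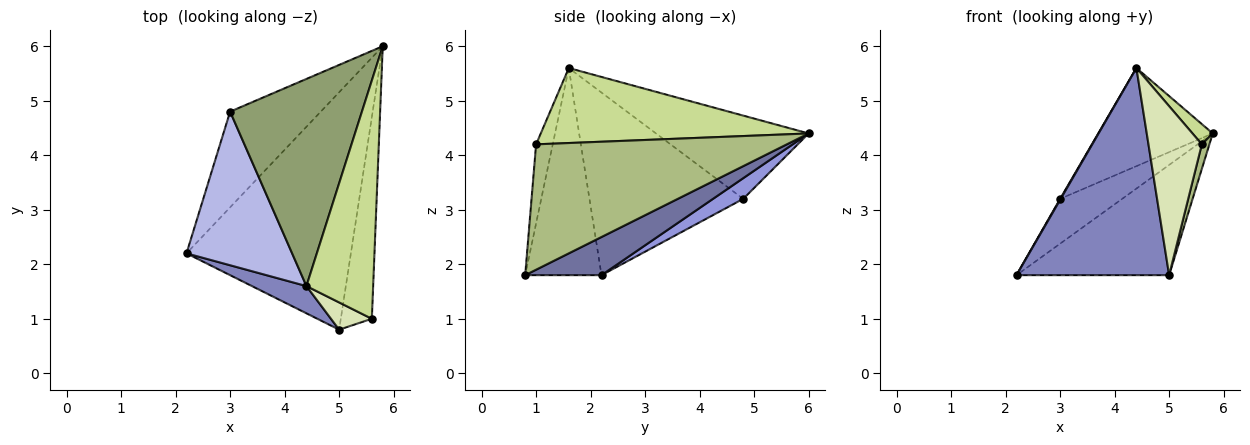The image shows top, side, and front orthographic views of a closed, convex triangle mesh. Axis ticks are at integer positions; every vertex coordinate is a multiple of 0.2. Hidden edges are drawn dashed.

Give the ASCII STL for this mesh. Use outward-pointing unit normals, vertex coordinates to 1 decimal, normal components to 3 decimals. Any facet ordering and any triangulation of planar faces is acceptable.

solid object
 facet normal 0.206 0.412 -0.888
  outer loop
   vertex 5.0 0.8 1.8
   vertex 2.2 2.2 1.8
   vertex 5.8 6.0 4.4
  endloop
 endfacet
 facet normal -0.444 -0.888 0.117
  outer loop
   vertex 4.4 1.6 5.6
   vertex 2.2 2.2 1.8
   vertex 5.0 0.8 1.8
  endloop
 endfacet
 facet normal 0.202 0.415 -0.887
  outer loop
   vertex 3.0 4.8 3.2
   vertex 5.8 6.0 4.4
   vertex 2.2 2.2 1.8
  endloop
 endfacet
 facet normal -0.866 -0.003 0.501
  outer loop
   vertex 3.0 4.8 3.2
   vertex 2.2 2.2 1.8
   vertex 4.4 1.6 5.6
  endloop
 endfacet
 facet normal -0.496 0.372 0.785
  outer loop
   vertex 3.0 4.8 3.2
   vertex 4.4 1.6 5.6
   vertex 5.8 6.0 4.4
  endloop
 endfacet
 facet normal 0.970 -0.029 -0.240
  outer loop
   vertex 5.6 1.0 4.2
   vertex 5.0 0.8 1.8
   vertex 5.8 6.0 4.4
  endloop
 endfacet
 facet normal 0.746 -0.056 0.664
  outer loop
   vertex 5.6 1.0 4.2
   vertex 5.8 6.0 4.4
   vertex 4.4 1.6 5.6
  endloop
 endfacet
 facet normal -0.294 -0.944 0.152
  outer loop
   vertex 5.6 1.0 4.2
   vertex 4.4 1.6 5.6
   vertex 5.0 0.8 1.8
  endloop
 endfacet
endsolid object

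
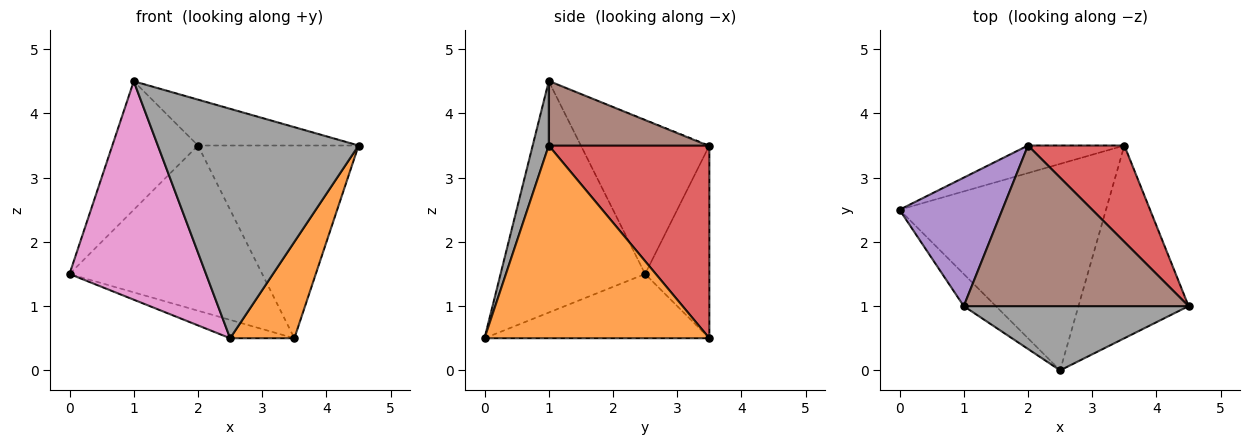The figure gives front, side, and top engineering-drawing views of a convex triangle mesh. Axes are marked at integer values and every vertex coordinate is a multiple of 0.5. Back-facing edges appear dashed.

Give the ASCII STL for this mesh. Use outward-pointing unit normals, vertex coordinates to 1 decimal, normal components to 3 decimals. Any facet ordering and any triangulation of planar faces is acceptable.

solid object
 facet normal -0.296 0.085 -0.951
  outer loop
   vertex 2.5 0.0 0.5
   vertex 0.0 2.5 1.5
   vertex 3.5 3.5 0.5
  endloop
 endfacet
 facet normal 0.843 -0.241 -0.482
  outer loop
   vertex 2.5 0.0 0.5
   vertex 3.5 3.5 0.5
   vertex 4.5 1.0 3.5
  endloop
 endfacet
 facet normal -0.312 0.937 -0.156
  outer loop
   vertex 2.0 3.5 3.5
   vertex 3.5 3.5 0.5
   vertex 0.0 2.5 1.5
  endloop
 endfacet
 facet normal 0.667 0.667 0.333
  outer loop
   vertex 2.0 3.5 3.5
   vertex 4.5 1.0 3.5
   vertex 3.5 3.5 0.5
  endloop
 endfacet
 facet normal -0.728 0.485 0.485
  outer loop
   vertex 1.0 1.0 4.5
   vertex 2.0 3.5 3.5
   vertex 0.0 2.5 1.5
  endloop
 endfacet
 facet normal 0.265 0.265 0.927
  outer loop
   vertex 1.0 1.0 4.5
   vertex 4.5 1.0 3.5
   vertex 2.0 3.5 3.5
  endloop
 endfacet
 facet normal -0.723 -0.683 -0.100
  outer loop
   vertex 1.0 1.0 4.5
   vertex 0.0 2.5 1.5
   vertex 2.5 0.0 0.5
  endloop
 endfacet
 facet normal 0.077 -0.960 0.269
  outer loop
   vertex 1.0 1.0 4.5
   vertex 2.5 0.0 0.5
   vertex 4.5 1.0 3.5
  endloop
 endfacet
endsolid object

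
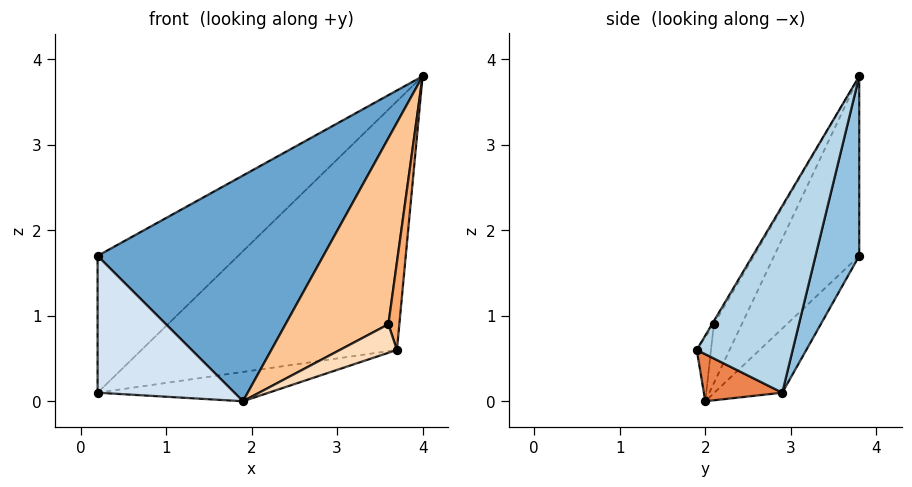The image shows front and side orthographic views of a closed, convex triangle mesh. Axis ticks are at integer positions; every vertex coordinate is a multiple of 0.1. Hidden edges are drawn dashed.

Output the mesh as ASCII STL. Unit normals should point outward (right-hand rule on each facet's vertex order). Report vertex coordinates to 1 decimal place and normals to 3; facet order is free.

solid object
 facet normal -0.297 -0.789 0.538
  outer loop
   vertex 1.9 2.0 0.0
   vertex 4.0 3.8 3.8
   vertex 0.2 3.8 1.7
  endloop
 endfacet
 facet normal 0.262 0.841 -0.473
  outer loop
   vertex 0.2 2.9 0.1
   vertex 0.2 3.8 1.7
   vertex 4.0 3.8 3.8
  endloop
 endfacet
 facet normal 0.303 0.807 -0.507
  outer loop
   vertex 0.2 2.9 0.1
   vertex 4.0 3.8 3.8
   vertex 3.7 1.9 0.6
  endloop
 endfacet
 facet normal -0.397 -0.800 0.450
  outer loop
   vertex 0.2 2.9 0.1
   vertex 1.9 2.0 0.0
   vertex 0.2 3.8 1.7
  endloop
 endfacet
 facet normal 0.280 0.612 -0.739
  outer loop
   vertex 0.2 2.9 0.1
   vertex 3.7 1.9 0.6
   vertex 1.9 2.0 0.0
  endloop
 endfacet
 facet normal -0.144 -0.845 0.515
  outer loop
   vertex 3.6 2.1 0.9
   vertex 3.7 1.9 0.6
   vertex 4.0 3.8 3.8
  endloop
 endfacet
 facet normal -0.224 -0.827 0.516
  outer loop
   vertex 3.6 2.1 0.9
   vertex 4.0 3.8 3.8
   vertex 1.9 2.0 0.0
  endloop
 endfacet
 facet normal -0.211 -0.844 0.493
  outer loop
   vertex 3.6 2.1 0.9
   vertex 1.9 2.0 0.0
   vertex 3.7 1.9 0.6
  endloop
 endfacet
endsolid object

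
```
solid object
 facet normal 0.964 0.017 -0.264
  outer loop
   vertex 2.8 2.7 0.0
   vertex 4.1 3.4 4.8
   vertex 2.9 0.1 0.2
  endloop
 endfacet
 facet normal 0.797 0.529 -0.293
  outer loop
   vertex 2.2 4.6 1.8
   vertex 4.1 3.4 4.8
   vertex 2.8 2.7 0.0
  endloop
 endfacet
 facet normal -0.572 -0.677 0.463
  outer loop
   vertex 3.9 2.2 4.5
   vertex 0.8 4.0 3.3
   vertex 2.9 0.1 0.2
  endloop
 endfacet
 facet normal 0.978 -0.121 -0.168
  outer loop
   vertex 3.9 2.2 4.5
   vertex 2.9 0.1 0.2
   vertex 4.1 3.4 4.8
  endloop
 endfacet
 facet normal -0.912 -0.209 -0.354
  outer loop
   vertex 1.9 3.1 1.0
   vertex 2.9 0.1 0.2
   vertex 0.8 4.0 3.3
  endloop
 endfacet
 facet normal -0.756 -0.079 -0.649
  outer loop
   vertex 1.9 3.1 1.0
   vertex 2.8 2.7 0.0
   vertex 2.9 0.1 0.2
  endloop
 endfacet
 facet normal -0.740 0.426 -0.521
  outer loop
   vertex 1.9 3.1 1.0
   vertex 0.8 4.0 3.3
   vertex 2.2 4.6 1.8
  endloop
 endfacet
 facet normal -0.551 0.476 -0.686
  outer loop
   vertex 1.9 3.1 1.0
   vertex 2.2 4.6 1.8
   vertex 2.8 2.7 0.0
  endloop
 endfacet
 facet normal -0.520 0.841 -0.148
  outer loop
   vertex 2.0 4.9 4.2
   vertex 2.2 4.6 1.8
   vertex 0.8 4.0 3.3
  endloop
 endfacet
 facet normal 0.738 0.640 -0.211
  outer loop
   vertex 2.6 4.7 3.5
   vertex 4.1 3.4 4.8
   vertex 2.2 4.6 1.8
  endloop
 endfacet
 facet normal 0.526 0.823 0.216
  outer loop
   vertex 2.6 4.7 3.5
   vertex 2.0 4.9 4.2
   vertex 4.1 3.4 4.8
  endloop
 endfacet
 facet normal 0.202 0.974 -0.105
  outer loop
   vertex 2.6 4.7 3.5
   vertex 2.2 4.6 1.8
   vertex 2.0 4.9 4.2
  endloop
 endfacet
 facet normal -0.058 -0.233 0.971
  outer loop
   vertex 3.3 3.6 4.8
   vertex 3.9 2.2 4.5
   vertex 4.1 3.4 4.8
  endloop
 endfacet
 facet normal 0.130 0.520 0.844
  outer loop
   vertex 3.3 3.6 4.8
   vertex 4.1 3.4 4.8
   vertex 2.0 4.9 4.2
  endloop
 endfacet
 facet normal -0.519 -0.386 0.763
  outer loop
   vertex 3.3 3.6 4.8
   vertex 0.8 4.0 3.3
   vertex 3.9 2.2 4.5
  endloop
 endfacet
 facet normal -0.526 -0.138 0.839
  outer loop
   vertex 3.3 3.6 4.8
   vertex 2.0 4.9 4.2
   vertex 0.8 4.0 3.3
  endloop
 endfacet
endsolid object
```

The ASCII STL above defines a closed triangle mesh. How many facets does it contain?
16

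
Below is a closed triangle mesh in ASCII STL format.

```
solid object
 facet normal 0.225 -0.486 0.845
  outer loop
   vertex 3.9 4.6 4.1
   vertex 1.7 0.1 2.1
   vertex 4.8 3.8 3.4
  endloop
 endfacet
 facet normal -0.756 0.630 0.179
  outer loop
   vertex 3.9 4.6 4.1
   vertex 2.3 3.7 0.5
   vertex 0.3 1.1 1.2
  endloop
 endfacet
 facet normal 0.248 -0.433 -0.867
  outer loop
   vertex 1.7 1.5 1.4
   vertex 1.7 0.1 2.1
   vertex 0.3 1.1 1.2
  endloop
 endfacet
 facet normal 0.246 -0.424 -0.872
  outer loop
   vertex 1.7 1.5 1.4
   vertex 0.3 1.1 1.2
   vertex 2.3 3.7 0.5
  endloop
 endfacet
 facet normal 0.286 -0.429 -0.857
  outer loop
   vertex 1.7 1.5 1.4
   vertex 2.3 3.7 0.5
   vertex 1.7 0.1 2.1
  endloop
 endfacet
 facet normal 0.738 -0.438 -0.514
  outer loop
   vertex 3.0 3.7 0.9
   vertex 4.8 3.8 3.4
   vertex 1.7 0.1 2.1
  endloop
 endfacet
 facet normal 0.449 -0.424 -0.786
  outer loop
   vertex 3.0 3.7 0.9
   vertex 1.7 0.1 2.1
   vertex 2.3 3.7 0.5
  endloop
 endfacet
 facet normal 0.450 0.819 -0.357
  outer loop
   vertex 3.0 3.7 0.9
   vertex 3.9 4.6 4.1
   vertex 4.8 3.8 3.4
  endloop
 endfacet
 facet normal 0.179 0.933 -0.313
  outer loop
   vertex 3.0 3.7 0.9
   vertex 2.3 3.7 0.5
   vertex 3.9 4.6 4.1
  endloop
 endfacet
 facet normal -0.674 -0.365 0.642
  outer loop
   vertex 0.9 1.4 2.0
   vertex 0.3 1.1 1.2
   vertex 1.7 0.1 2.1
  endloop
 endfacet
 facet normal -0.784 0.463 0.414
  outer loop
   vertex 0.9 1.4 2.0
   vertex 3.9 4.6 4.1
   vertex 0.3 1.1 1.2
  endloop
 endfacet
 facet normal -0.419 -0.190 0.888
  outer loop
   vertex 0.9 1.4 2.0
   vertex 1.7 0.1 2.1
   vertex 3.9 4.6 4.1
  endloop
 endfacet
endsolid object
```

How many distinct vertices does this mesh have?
8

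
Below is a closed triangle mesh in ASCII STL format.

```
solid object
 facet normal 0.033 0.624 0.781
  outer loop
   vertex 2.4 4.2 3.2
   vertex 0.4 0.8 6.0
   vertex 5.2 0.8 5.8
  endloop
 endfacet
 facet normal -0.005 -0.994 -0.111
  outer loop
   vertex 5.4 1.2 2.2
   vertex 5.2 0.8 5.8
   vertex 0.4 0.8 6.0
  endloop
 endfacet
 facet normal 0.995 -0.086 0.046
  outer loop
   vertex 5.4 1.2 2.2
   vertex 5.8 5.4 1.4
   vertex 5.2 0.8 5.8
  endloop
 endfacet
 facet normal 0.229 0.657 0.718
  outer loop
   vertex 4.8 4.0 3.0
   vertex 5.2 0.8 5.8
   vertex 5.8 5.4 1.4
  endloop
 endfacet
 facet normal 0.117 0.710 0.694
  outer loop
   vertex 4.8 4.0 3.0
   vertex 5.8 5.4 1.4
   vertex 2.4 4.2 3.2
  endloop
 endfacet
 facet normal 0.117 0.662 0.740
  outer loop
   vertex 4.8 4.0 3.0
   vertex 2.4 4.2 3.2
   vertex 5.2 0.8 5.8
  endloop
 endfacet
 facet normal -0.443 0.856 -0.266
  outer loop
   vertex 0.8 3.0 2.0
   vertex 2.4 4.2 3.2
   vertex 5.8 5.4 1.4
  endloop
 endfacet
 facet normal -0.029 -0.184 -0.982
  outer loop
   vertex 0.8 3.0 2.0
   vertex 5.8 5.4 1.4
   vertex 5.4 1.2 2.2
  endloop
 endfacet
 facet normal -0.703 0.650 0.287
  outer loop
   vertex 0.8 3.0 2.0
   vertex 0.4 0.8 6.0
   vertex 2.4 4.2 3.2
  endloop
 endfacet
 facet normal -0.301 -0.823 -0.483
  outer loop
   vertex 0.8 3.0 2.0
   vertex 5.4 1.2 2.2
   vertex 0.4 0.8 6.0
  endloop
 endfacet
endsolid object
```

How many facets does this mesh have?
10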